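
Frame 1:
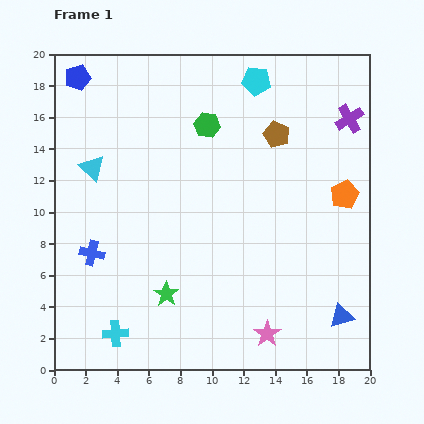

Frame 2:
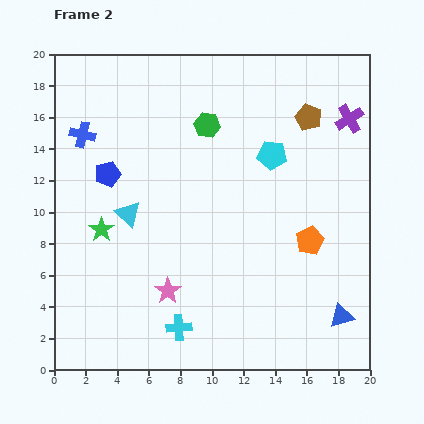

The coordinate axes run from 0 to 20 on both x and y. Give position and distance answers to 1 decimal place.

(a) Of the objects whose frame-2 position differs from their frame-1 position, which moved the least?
the brown pentagon

(moved 2.3)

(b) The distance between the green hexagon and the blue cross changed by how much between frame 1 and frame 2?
-3.0

Distance in frame 1: 10.9. Distance in frame 2: 7.9.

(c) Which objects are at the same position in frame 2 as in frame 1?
the blue triangle, the green hexagon, the purple cross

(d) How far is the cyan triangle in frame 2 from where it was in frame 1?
3.7

The cyan triangle moved from (2.4, 12.8) to (4.7, 9.9), a distance of √(2.3² + 2.9²) ≈ 3.7.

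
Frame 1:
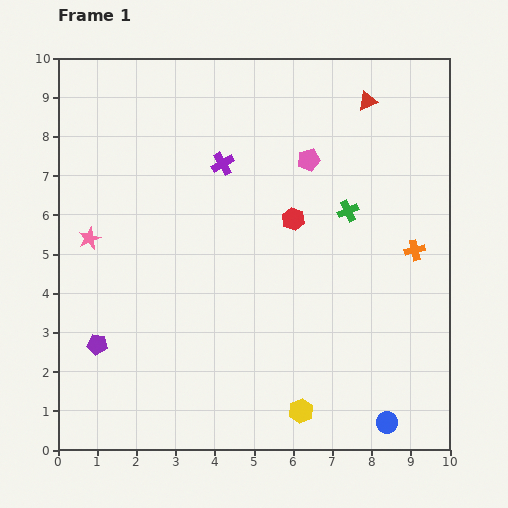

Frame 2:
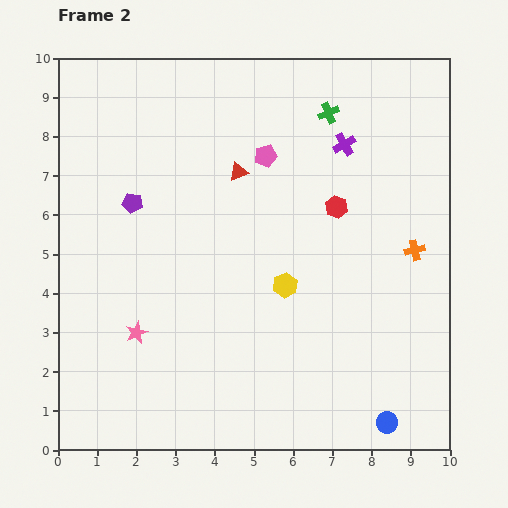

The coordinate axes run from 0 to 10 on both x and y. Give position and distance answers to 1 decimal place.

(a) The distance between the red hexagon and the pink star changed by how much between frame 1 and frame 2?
+0.8

Distance in frame 1: 5.2. Distance in frame 2: 6.0.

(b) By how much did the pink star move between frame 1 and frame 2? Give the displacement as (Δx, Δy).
(1.2, -2.4)

The pink star was at (0.8, 5.4) in frame 1 and (2.0, 3.0) in frame 2.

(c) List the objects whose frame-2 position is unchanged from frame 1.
the orange cross, the blue circle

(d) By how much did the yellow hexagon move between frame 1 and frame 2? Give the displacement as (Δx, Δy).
(-0.4, 3.2)

The yellow hexagon was at (6.2, 1.0) in frame 1 and (5.8, 4.2) in frame 2.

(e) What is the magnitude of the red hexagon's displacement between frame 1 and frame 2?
1.1

The red hexagon moved from (6.0, 5.9) to (7.1, 6.2), a distance of √(1.1² + 0.3²) ≈ 1.1.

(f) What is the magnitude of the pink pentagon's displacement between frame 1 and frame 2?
1.1

The pink pentagon moved from (6.4, 7.4) to (5.3, 7.5), a distance of √(1.1² + 0.1²) ≈ 1.1.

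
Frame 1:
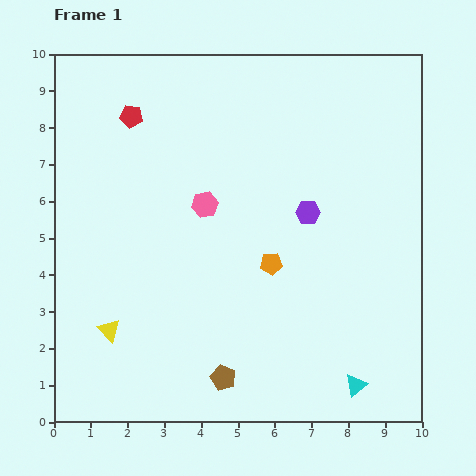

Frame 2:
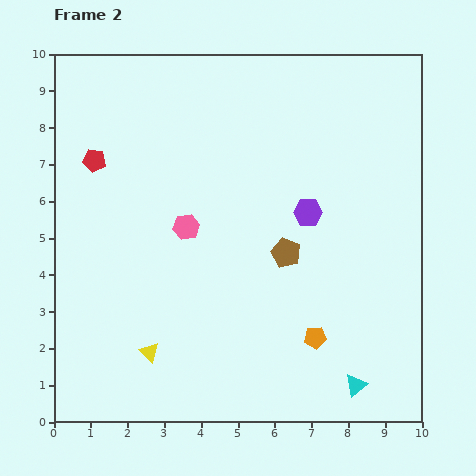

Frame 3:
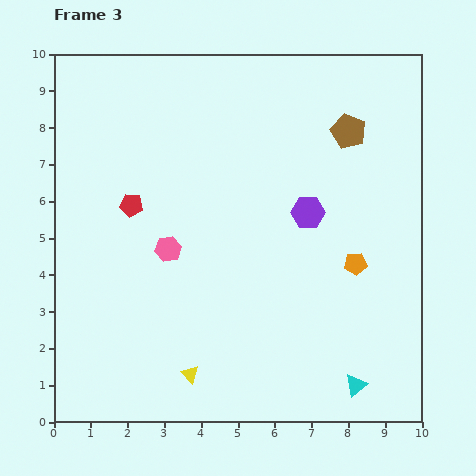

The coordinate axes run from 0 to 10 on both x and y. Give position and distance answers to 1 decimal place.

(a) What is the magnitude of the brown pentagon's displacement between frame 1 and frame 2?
3.8

The brown pentagon moved from (4.6, 1.2) to (6.3, 4.6), a distance of √(1.7² + 3.4²) ≈ 3.8.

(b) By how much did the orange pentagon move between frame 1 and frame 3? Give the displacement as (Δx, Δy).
(2.3, 0.0)

The orange pentagon was at (5.9, 4.3) in frame 1 and (8.2, 4.3) in frame 3.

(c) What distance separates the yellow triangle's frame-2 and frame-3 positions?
1.3

The yellow triangle moved from (2.6, 1.9) to (3.7, 1.3), a distance of √(1.1² + 0.6²) ≈ 1.3.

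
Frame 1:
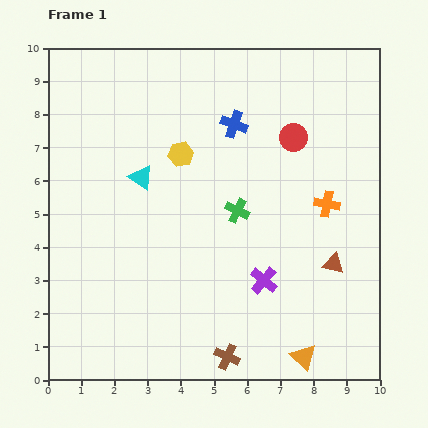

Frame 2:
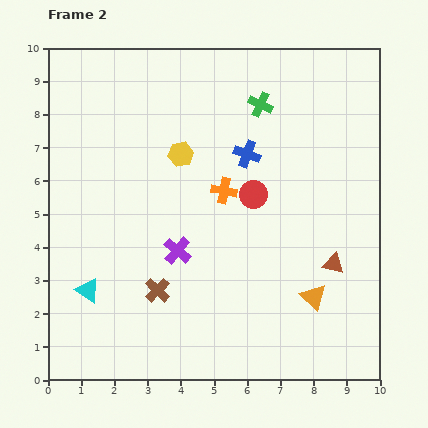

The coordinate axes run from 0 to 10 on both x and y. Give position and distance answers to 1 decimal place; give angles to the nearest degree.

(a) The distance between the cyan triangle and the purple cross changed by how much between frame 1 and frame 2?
-1.8

Distance in frame 1: 4.8. Distance in frame 2: 3.0.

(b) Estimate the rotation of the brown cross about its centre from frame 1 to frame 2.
20° clockwise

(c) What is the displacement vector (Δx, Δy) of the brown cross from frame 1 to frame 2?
(-2.1, 2.0)

The brown cross was at (5.4, 0.7) in frame 1 and (3.3, 2.7) in frame 2.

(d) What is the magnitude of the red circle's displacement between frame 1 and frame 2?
2.1

The red circle moved from (7.4, 7.3) to (6.2, 5.6), a distance of √(1.2² + 1.7²) ≈ 2.1.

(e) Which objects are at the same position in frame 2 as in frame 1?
the brown triangle, the yellow hexagon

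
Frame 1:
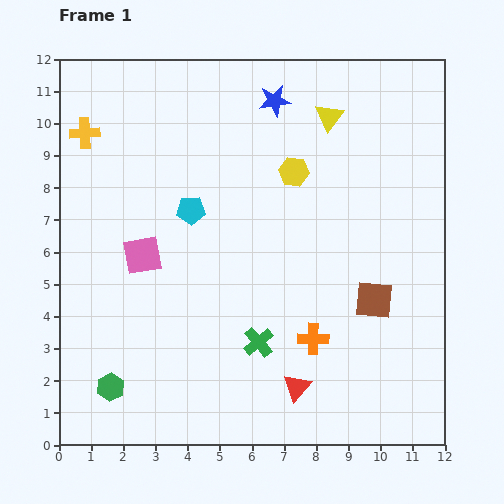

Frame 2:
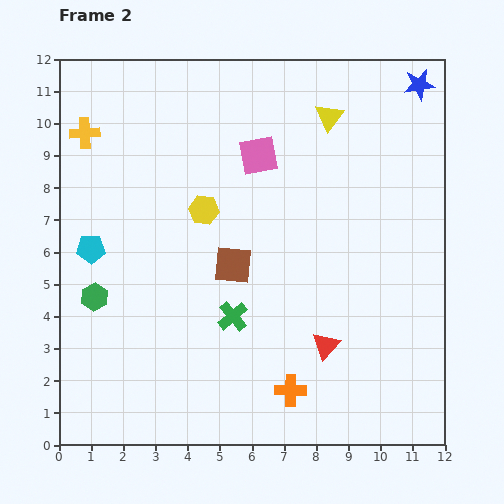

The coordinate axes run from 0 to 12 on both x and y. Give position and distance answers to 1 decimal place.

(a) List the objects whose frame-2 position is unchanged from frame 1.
the yellow triangle, the yellow cross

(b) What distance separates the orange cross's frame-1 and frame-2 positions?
1.7

The orange cross moved from (7.9, 3.3) to (7.2, 1.7), a distance of √(0.7² + 1.6²) ≈ 1.7.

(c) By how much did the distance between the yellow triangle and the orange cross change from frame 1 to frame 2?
+1.7

Distance in frame 1: 6.9. Distance in frame 2: 8.6.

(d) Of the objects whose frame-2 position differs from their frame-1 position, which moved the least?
the green cross

(moved 1.1)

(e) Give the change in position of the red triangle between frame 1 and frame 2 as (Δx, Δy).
(0.9, 1.3)

The red triangle was at (7.4, 1.8) in frame 1 and (8.3, 3.1) in frame 2.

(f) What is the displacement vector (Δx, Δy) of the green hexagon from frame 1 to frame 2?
(-0.5, 2.8)

The green hexagon was at (1.6, 1.8) in frame 1 and (1.1, 4.6) in frame 2.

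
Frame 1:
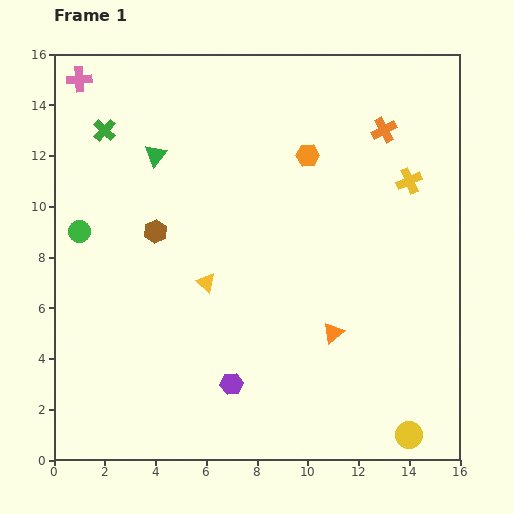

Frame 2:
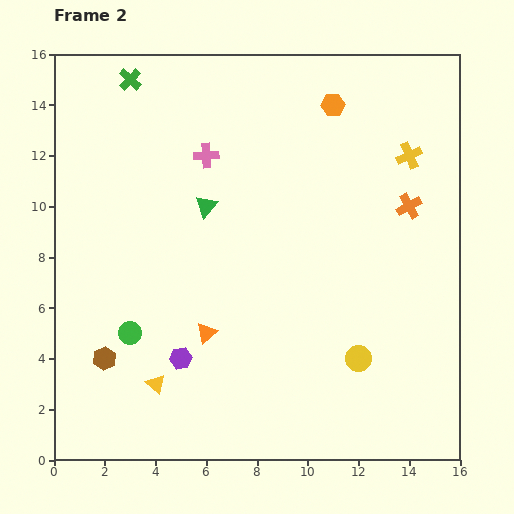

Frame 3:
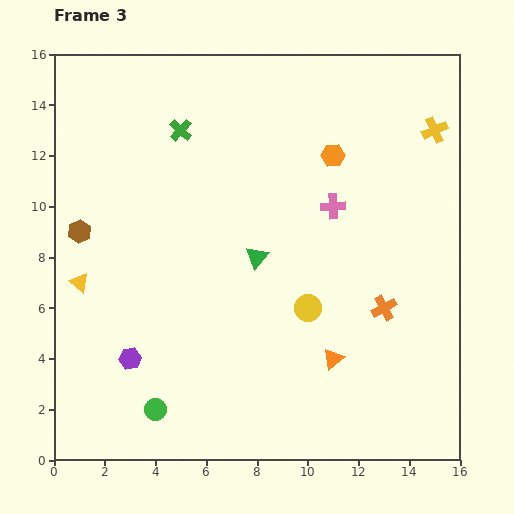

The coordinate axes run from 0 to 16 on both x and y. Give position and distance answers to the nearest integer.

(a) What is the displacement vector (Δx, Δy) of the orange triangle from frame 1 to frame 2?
(-5, 0)

The orange triangle was at (11, 5) in frame 1 and (6, 5) in frame 2.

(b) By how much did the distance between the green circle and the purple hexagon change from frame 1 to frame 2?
-6

Distance in frame 1: 8. Distance in frame 2: 2.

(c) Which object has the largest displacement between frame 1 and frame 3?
the pink cross

(moved 11; next 8)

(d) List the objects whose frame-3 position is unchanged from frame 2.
none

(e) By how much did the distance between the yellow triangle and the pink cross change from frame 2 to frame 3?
+1

Distance in frame 2: 9. Distance in frame 3: 10.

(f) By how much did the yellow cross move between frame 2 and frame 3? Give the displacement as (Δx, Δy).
(1, 1)

The yellow cross was at (14, 12) in frame 2 and (15, 13) in frame 3.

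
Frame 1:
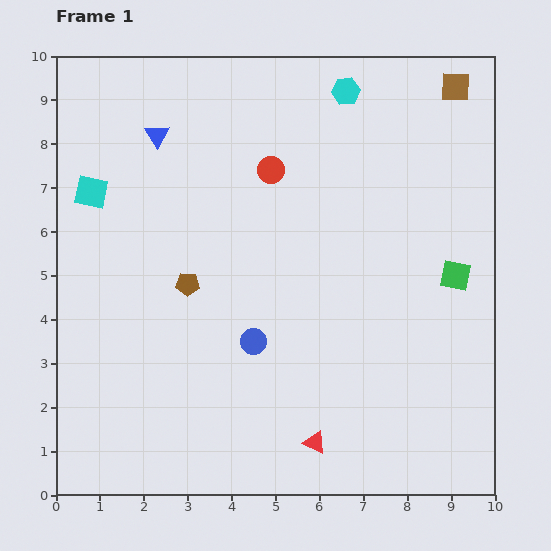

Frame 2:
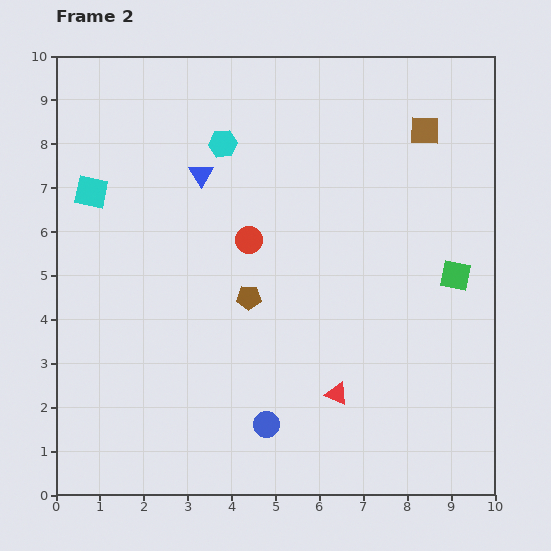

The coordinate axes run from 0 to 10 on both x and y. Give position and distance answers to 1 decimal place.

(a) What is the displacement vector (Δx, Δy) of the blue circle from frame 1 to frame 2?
(0.3, -1.9)

The blue circle was at (4.5, 3.5) in frame 1 and (4.8, 1.6) in frame 2.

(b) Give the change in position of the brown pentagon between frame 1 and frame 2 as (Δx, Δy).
(1.4, -0.3)

The brown pentagon was at (3.0, 4.8) in frame 1 and (4.4, 4.5) in frame 2.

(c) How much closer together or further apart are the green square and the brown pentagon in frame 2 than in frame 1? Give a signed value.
-1.4

Distance in frame 1: 6.1. Distance in frame 2: 4.7.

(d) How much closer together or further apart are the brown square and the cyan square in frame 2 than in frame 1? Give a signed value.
-0.9

Distance in frame 1: 8.6. Distance in frame 2: 7.7.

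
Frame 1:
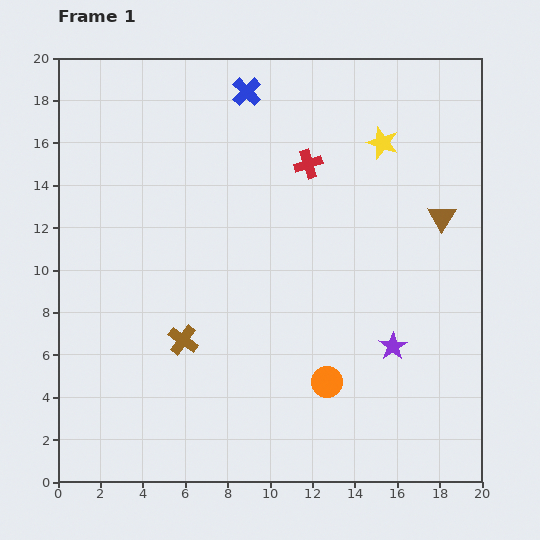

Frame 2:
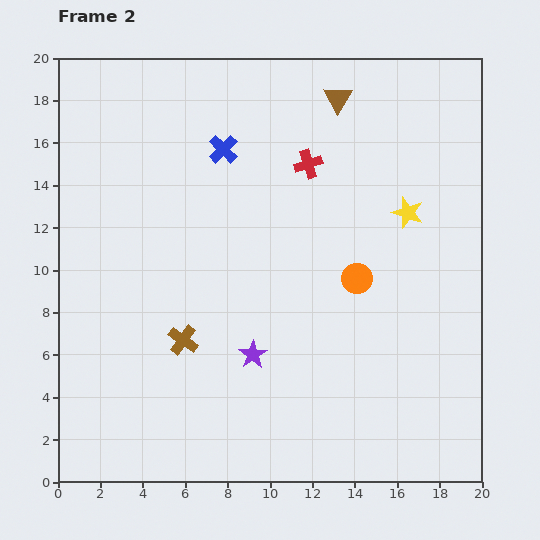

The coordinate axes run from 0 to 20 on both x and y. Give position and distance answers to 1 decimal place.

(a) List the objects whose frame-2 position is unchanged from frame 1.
the brown cross, the red cross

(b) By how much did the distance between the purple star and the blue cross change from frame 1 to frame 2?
-4.0

Distance in frame 1: 13.8. Distance in frame 2: 9.8.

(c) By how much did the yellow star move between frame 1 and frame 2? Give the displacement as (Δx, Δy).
(1.2, -3.3)

The yellow star was at (15.3, 16.0) in frame 1 and (16.5, 12.7) in frame 2.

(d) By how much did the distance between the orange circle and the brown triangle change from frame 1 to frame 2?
-1.0

Distance in frame 1: 9.5. Distance in frame 2: 8.5.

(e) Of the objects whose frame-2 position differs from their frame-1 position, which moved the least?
the blue cross

(moved 2.9)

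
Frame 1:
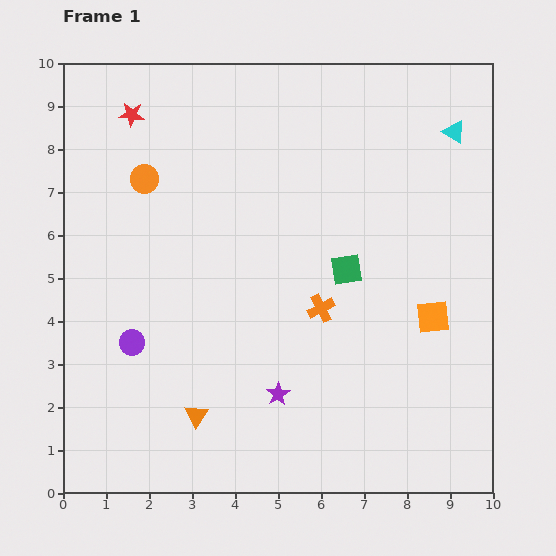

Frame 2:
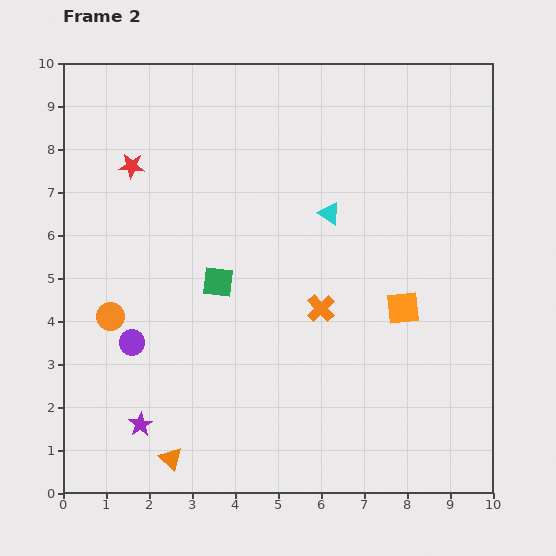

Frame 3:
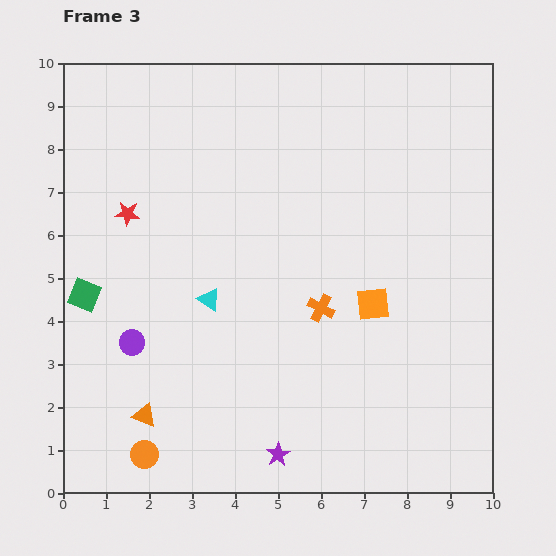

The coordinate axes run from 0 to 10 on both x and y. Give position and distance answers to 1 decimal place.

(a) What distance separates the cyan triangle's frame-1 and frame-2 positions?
3.5

The cyan triangle moved from (9.1, 8.4) to (6.2, 6.5), a distance of √(2.9² + 1.9²) ≈ 3.5.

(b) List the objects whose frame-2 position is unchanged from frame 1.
the orange cross, the purple circle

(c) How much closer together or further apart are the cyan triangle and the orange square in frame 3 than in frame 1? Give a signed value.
-0.5

Distance in frame 1: 4.3. Distance in frame 3: 3.8.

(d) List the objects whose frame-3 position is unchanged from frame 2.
the orange cross, the purple circle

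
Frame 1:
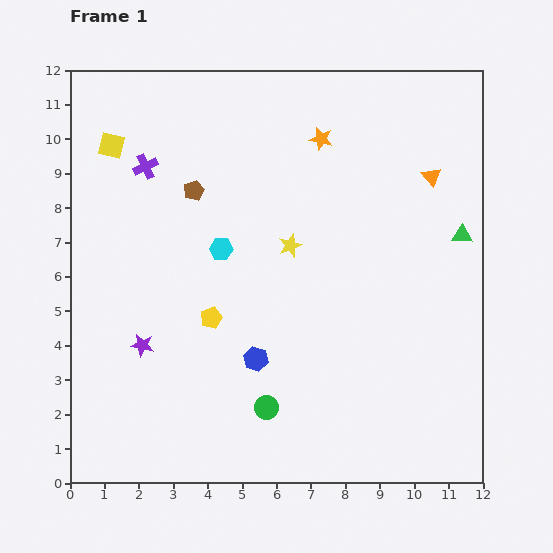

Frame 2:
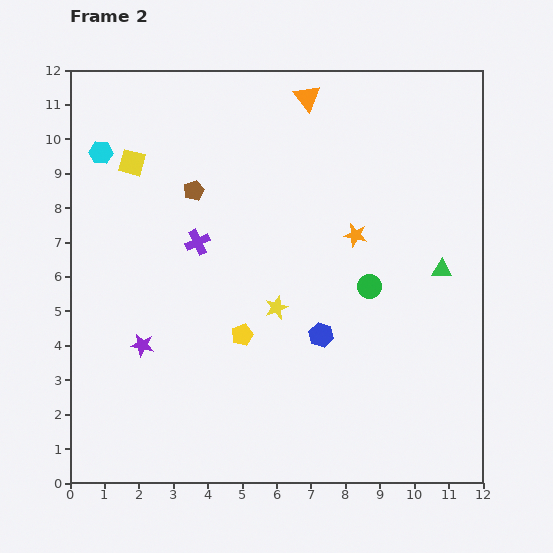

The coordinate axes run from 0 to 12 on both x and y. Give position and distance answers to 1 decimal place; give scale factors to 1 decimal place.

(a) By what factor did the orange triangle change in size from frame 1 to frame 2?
1.4×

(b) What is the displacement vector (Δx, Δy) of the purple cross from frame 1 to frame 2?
(1.5, -2.2)

The purple cross was at (2.2, 9.2) in frame 1 and (3.7, 7.0) in frame 2.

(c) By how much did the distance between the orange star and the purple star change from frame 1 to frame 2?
-0.9

Distance in frame 1: 7.9. Distance in frame 2: 7.0.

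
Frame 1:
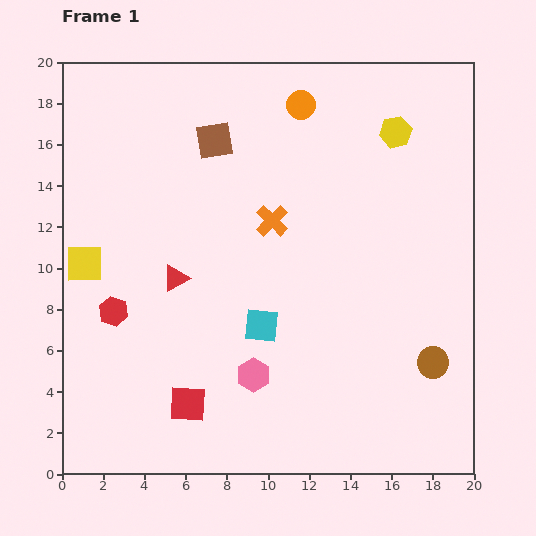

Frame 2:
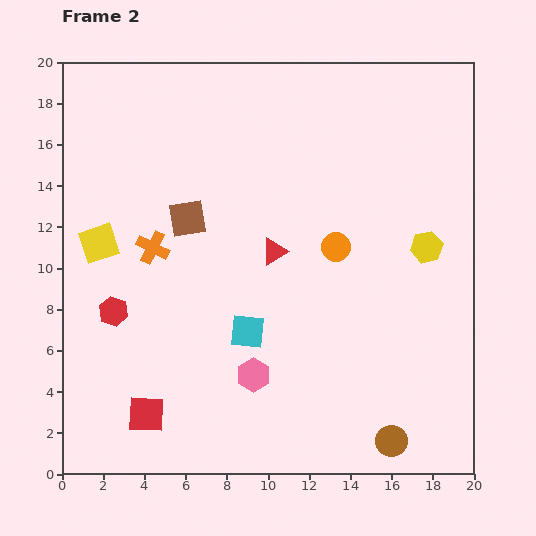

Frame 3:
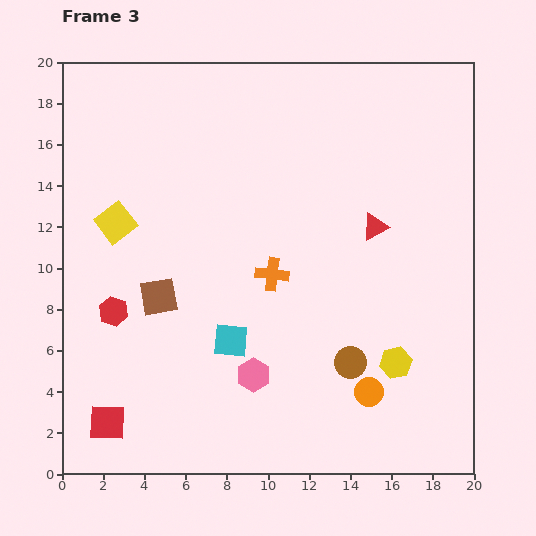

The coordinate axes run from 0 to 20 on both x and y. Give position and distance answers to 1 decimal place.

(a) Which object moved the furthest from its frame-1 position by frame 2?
the orange circle

(moved 7.1; next 5.9)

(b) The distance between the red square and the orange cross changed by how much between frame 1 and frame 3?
+1.0

Distance in frame 1: 9.8. Distance in frame 3: 10.8.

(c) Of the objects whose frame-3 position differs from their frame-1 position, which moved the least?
the cyan square

(moved 1.7)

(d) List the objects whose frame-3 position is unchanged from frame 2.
the pink hexagon, the red hexagon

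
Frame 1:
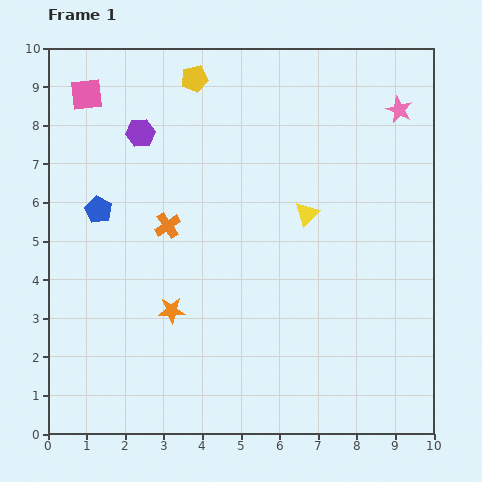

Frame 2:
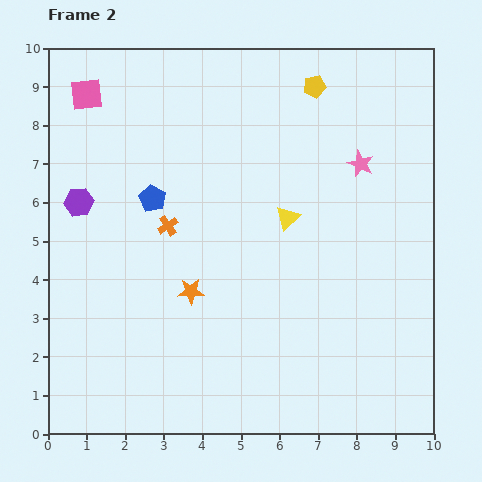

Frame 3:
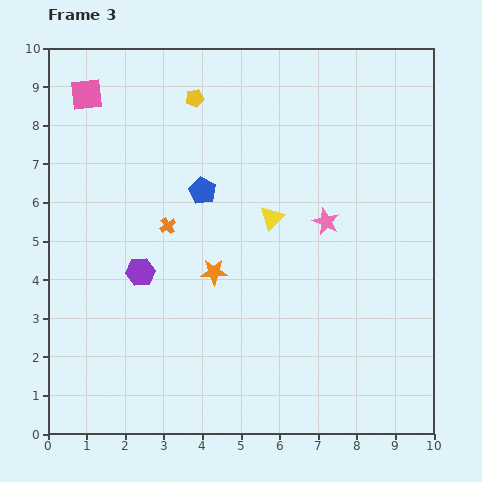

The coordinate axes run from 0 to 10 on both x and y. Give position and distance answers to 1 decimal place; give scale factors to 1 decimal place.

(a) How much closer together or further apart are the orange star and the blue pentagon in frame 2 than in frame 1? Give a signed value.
-0.6

Distance in frame 1: 3.2. Distance in frame 2: 2.6.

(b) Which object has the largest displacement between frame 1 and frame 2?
the yellow pentagon

(moved 3.1; next 2.4)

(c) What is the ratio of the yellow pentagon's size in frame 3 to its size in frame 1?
0.7×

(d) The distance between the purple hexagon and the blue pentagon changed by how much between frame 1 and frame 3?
+0.3

Distance in frame 1: 2.3. Distance in frame 3: 2.6.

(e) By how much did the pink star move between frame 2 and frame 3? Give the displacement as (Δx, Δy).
(-0.9, -1.5)

The pink star was at (8.1, 7.0) in frame 2 and (7.2, 5.5) in frame 3.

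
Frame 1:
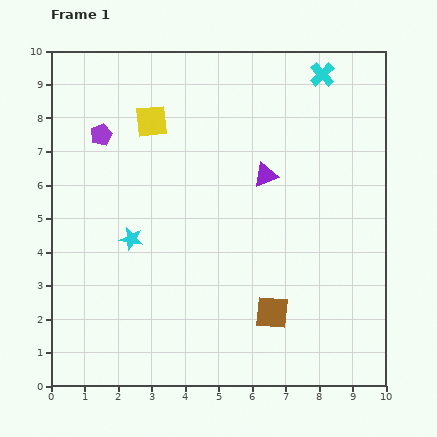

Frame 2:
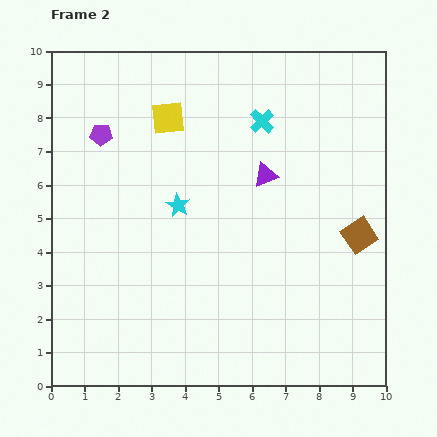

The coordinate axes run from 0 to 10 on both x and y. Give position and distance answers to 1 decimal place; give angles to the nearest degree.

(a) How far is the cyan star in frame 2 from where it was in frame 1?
1.7

The cyan star moved from (2.4, 4.4) to (3.8, 5.4), a distance of √(1.4² + 1.0²) ≈ 1.7.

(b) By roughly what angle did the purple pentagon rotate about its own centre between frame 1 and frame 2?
27° clockwise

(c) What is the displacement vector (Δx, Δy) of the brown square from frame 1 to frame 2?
(2.6, 2.3)

The brown square was at (6.6, 2.2) in frame 1 and (9.2, 4.5) in frame 2.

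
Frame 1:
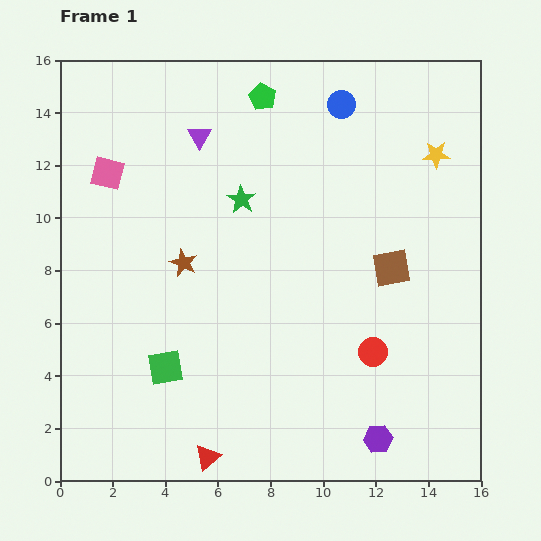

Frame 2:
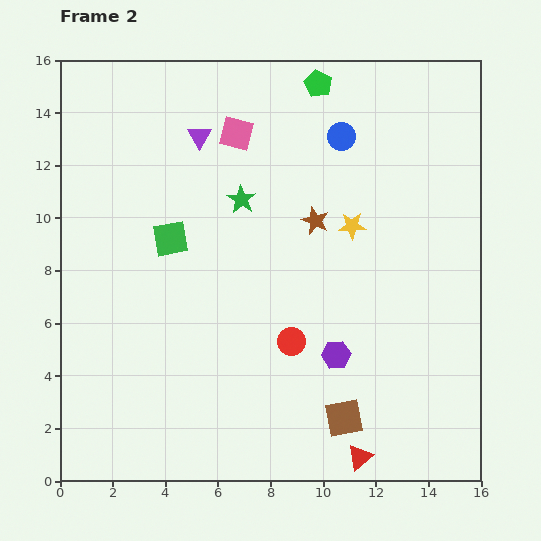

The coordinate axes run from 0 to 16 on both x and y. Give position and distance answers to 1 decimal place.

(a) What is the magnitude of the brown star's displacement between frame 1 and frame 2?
5.2

The brown star moved from (4.7, 8.3) to (9.7, 9.9), a distance of √(5.0² + 1.6²) ≈ 5.2.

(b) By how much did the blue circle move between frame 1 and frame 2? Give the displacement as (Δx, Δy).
(0.0, -1.2)

The blue circle was at (10.7, 14.3) in frame 1 and (10.7, 13.1) in frame 2.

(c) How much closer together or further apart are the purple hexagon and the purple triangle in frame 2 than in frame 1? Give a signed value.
-3.6

Distance in frame 1: 13.4. Distance in frame 2: 9.8.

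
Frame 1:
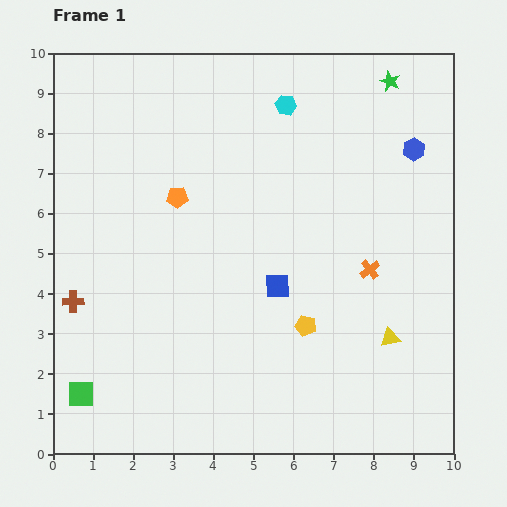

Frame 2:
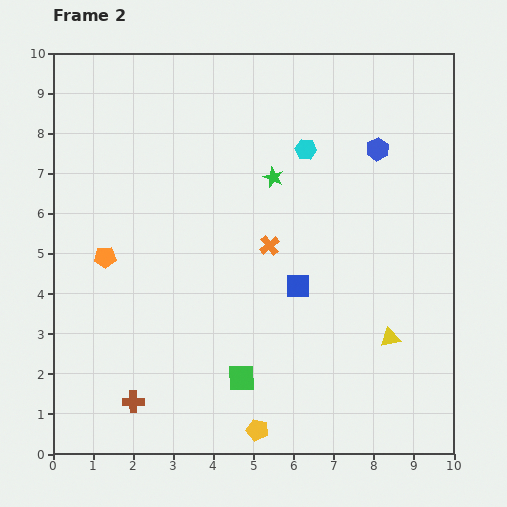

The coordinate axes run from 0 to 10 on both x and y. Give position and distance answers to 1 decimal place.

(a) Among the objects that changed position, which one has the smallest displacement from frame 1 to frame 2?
the blue square

(moved 0.5)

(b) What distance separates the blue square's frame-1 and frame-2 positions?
0.5

The blue square moved from (5.6, 4.2) to (6.1, 4.2), a distance of √(0.5² + 0.0²) ≈ 0.5.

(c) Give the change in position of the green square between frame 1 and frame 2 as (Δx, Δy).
(4.0, 0.4)

The green square was at (0.7, 1.5) in frame 1 and (4.7, 1.9) in frame 2.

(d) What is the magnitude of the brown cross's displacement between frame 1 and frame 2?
2.9

The brown cross moved from (0.5, 3.8) to (2.0, 1.3), a distance of √(1.5² + 2.5²) ≈ 2.9.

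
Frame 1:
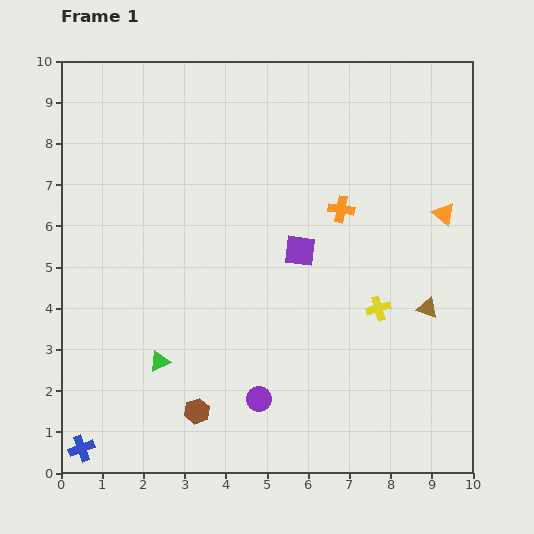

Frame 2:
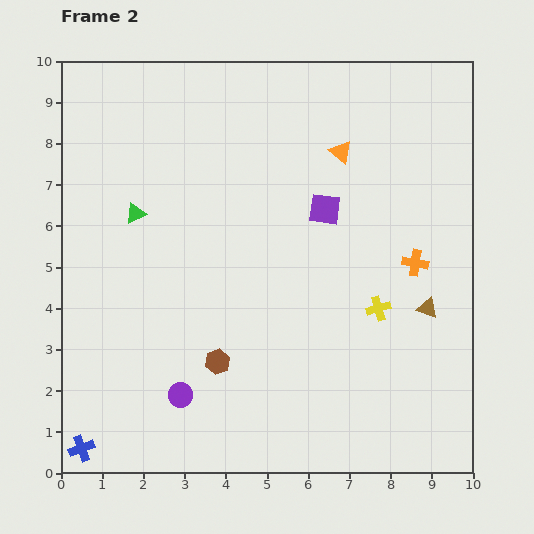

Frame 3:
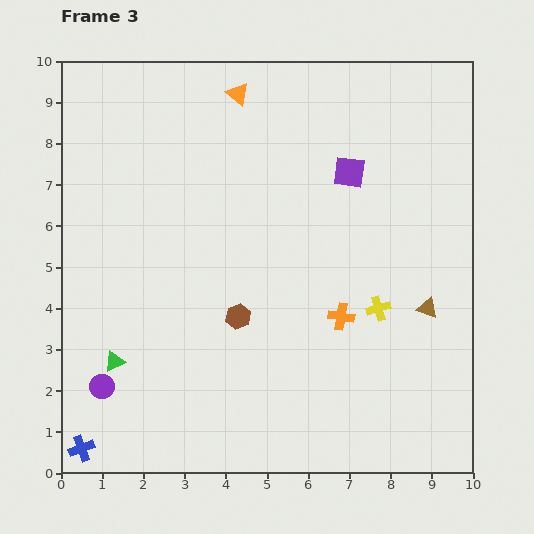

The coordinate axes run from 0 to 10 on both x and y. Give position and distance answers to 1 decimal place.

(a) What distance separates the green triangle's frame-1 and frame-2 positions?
3.6

The green triangle moved from (2.4, 2.7) to (1.8, 6.3), a distance of √(0.6² + 3.6²) ≈ 3.6.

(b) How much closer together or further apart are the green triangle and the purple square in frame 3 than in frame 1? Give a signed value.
+3.0

Distance in frame 1: 4.3. Distance in frame 3: 7.3.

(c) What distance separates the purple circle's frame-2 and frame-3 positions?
1.9

The purple circle moved from (2.9, 1.9) to (1.0, 2.1), a distance of √(1.9² + 0.2²) ≈ 1.9.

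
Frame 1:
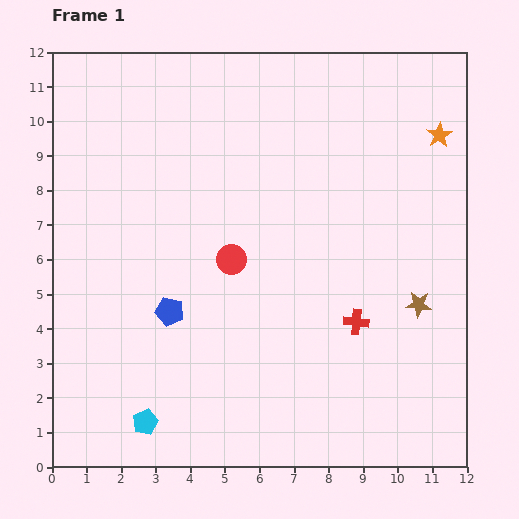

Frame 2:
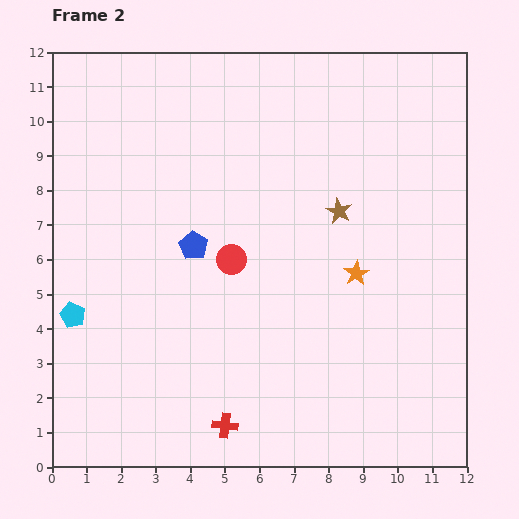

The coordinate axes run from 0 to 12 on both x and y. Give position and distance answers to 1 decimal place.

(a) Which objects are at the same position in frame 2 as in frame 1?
the red circle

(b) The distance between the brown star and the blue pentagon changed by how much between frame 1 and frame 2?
-2.9

Distance in frame 1: 7.2. Distance in frame 2: 4.3.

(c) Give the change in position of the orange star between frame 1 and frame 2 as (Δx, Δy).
(-2.4, -4.0)

The orange star was at (11.2, 9.6) in frame 1 and (8.8, 5.6) in frame 2.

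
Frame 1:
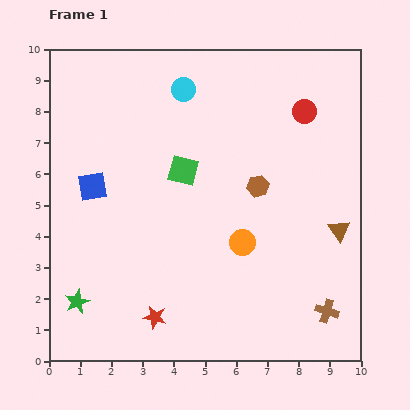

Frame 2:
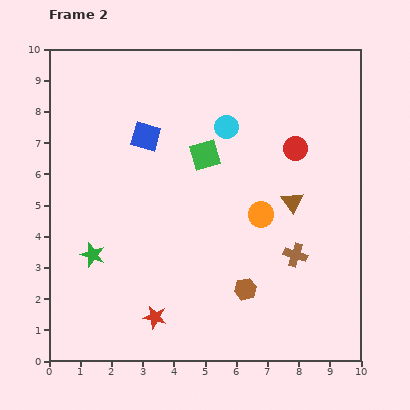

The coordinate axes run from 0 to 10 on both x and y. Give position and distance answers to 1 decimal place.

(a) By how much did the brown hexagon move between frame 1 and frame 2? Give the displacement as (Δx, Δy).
(-0.4, -3.3)

The brown hexagon was at (6.7, 5.6) in frame 1 and (6.3, 2.3) in frame 2.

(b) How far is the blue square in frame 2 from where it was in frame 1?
2.3

The blue square moved from (1.4, 5.6) to (3.1, 7.2), a distance of √(1.7² + 1.6²) ≈ 2.3.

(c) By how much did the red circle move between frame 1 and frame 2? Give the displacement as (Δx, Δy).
(-0.3, -1.2)

The red circle was at (8.2, 8.0) in frame 1 and (7.9, 6.8) in frame 2.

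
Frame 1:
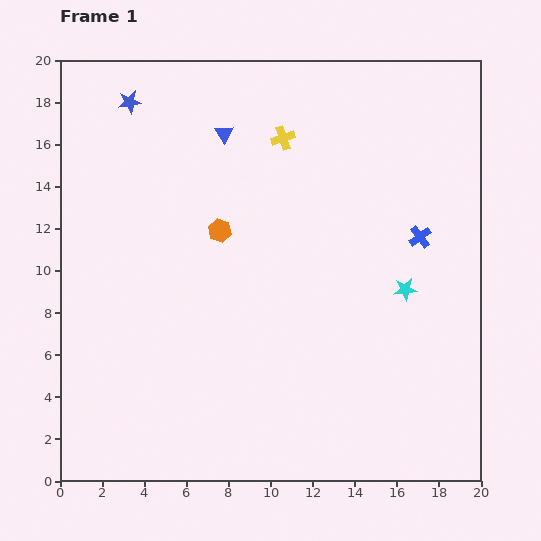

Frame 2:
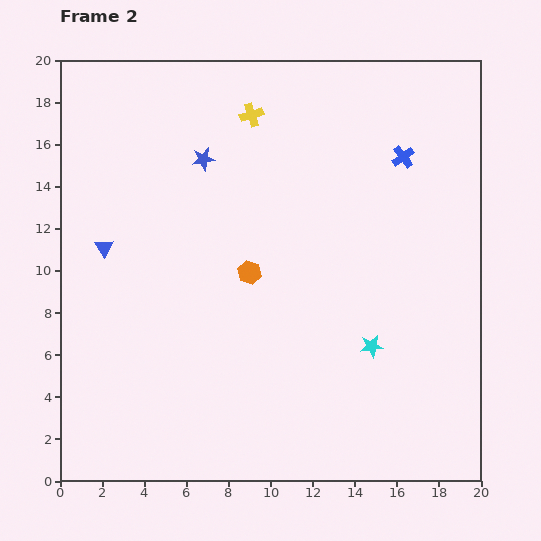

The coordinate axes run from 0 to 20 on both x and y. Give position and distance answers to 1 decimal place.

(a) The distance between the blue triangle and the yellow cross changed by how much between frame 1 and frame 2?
+6.6

Distance in frame 1: 2.8. Distance in frame 2: 9.4.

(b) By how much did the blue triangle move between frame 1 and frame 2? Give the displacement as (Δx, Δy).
(-5.7, -5.4)

The blue triangle was at (7.8, 16.5) in frame 1 and (2.1, 11.1) in frame 2.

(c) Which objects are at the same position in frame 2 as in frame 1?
none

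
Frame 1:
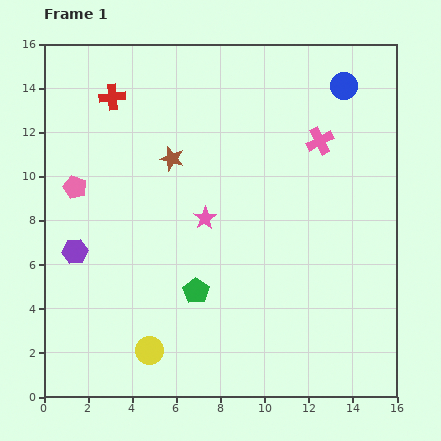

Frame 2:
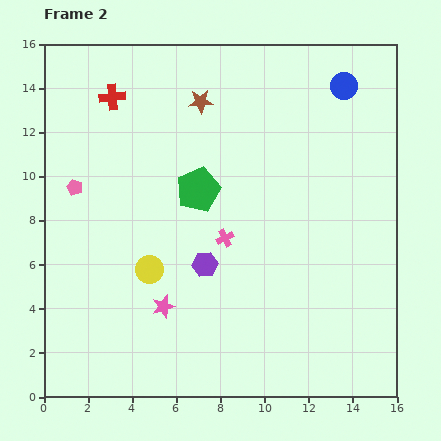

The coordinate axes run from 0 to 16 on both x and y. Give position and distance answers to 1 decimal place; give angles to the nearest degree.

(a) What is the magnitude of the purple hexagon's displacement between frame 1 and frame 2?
5.9

The purple hexagon moved from (1.4, 6.6) to (7.3, 6.0), a distance of √(5.9² + 0.6²) ≈ 5.9.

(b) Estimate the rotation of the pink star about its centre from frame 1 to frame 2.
16° clockwise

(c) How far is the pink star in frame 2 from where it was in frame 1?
4.4

The pink star moved from (7.3, 8.1) to (5.4, 4.1), a distance of √(1.9² + 4.0²) ≈ 4.4.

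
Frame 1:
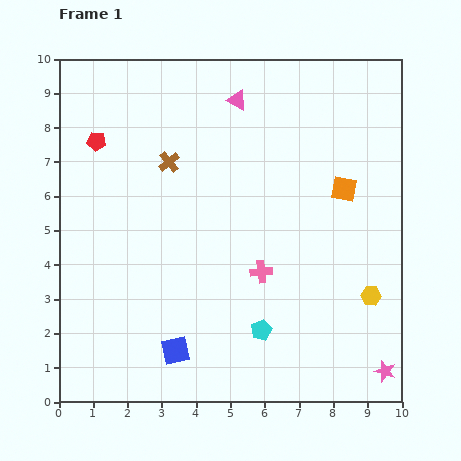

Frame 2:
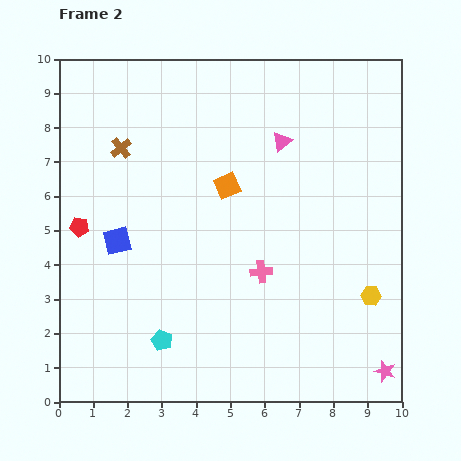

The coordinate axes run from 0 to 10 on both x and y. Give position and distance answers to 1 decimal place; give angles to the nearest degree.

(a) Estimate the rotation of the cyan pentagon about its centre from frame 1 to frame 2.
24° counter-clockwise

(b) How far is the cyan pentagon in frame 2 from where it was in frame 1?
2.9

The cyan pentagon moved from (5.9, 2.1) to (3.0, 1.8), a distance of √(2.9² + 0.3²) ≈ 2.9.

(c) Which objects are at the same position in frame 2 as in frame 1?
the pink cross, the yellow hexagon, the pink star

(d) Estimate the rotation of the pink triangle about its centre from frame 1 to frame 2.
53° clockwise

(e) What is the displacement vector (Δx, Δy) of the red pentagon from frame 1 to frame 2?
(-0.5, -2.5)

The red pentagon was at (1.1, 7.6) in frame 1 and (0.6, 5.1) in frame 2.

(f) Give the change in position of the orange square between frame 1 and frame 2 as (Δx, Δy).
(-3.4, 0.1)

The orange square was at (8.3, 6.2) in frame 1 and (4.9, 6.3) in frame 2.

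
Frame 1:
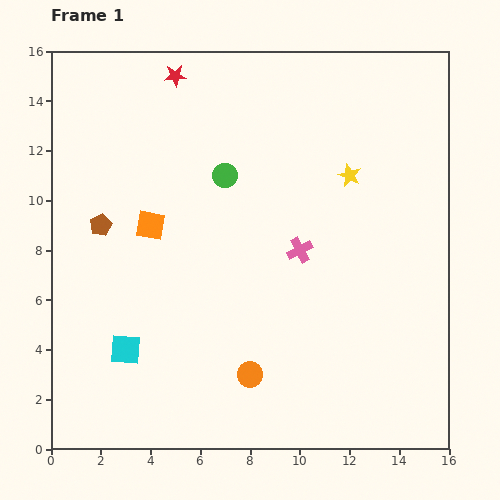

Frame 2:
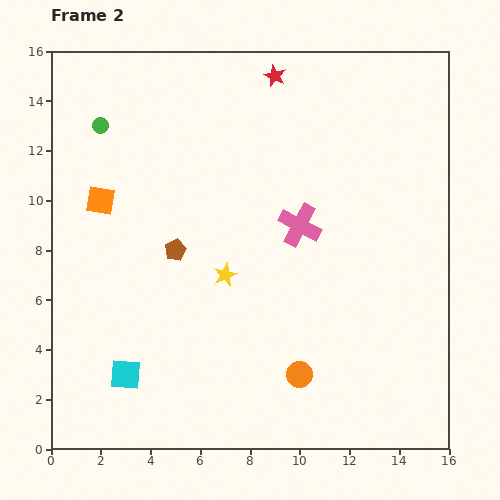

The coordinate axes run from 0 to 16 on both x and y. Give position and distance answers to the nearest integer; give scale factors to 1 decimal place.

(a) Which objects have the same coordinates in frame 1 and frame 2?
none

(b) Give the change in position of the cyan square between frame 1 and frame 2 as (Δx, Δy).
(0, -1)

The cyan square was at (3, 4) in frame 1 and (3, 3) in frame 2.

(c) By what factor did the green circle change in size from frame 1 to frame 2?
0.6×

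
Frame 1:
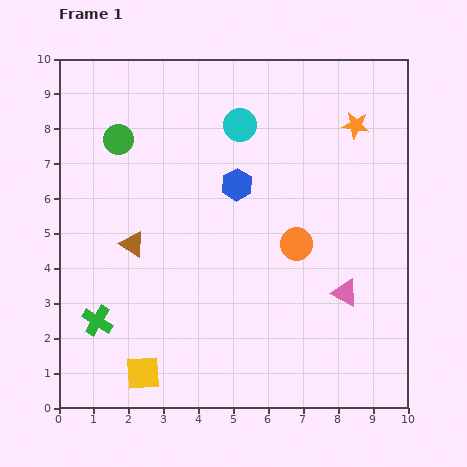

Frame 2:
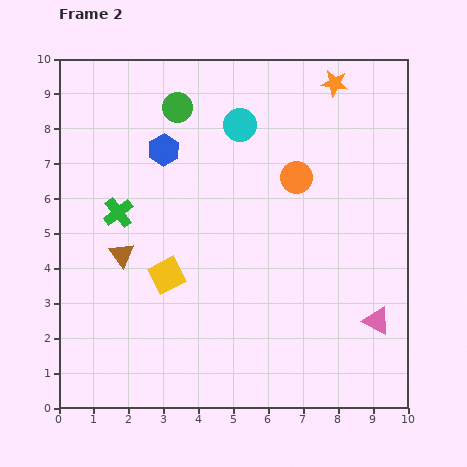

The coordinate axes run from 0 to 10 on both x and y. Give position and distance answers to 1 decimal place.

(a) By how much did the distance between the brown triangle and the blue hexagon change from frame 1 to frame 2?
-0.2

Distance in frame 1: 3.4. Distance in frame 2: 3.2.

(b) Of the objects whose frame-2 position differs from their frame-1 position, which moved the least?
the brown triangle

(moved 0.4)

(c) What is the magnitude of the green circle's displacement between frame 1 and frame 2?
1.9

The green circle moved from (1.7, 7.7) to (3.4, 8.6), a distance of √(1.7² + 0.9²) ≈ 1.9.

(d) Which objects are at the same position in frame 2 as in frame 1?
the cyan circle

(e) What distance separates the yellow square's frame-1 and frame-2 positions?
2.9

The yellow square moved from (2.4, 1.0) to (3.1, 3.8), a distance of √(0.7² + 2.8²) ≈ 2.9.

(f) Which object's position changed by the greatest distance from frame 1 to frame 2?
the green cross

(moved 3.2; next 2.9)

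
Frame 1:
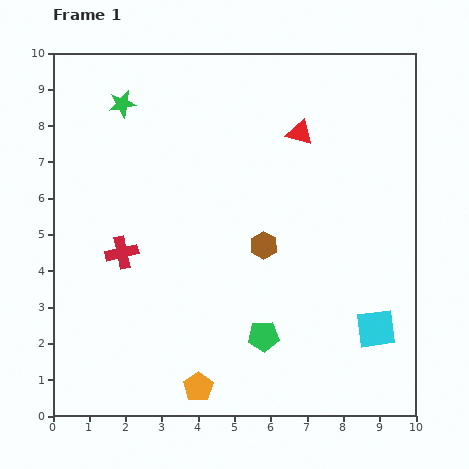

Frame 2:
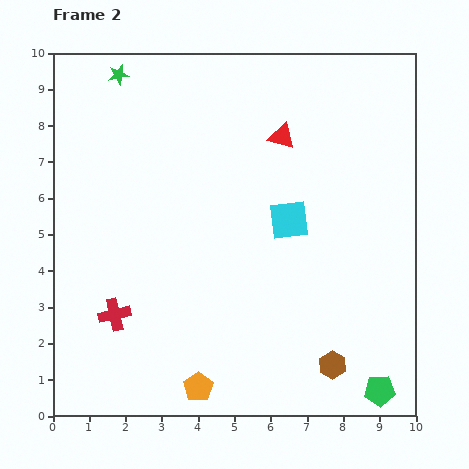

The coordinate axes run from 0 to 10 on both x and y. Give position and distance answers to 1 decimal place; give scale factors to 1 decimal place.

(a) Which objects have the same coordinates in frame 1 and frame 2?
the orange pentagon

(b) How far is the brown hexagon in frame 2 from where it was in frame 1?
3.8

The brown hexagon moved from (5.8, 4.7) to (7.7, 1.4), a distance of √(1.9² + 3.3²) ≈ 3.8.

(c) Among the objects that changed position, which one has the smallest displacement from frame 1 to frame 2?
the red triangle

(moved 0.5)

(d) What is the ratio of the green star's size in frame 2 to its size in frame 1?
0.7×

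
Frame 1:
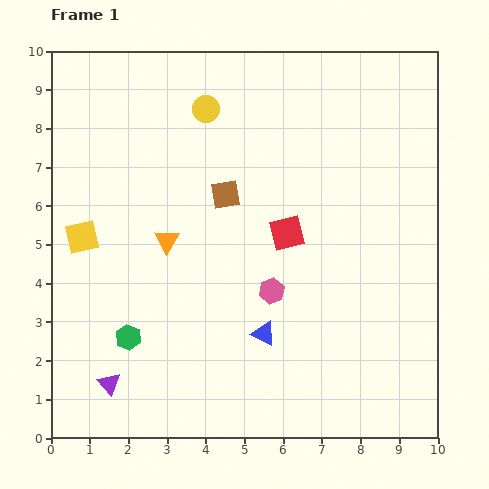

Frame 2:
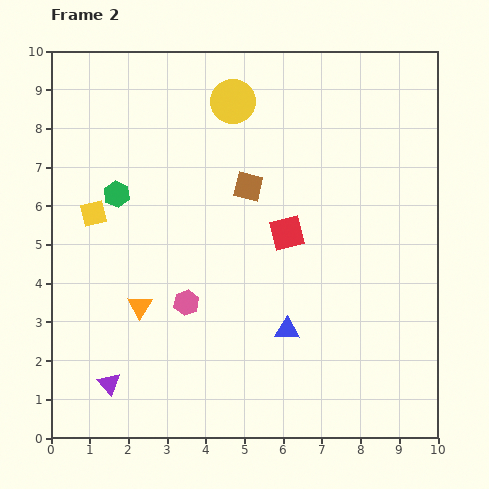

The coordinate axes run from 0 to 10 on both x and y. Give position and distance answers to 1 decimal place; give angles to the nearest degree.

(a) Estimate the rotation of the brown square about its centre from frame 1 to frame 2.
23° clockwise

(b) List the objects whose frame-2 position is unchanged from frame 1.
the purple triangle, the red square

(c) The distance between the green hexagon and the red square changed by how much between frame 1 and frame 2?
-0.4

Distance in frame 1: 4.9. Distance in frame 2: 4.5.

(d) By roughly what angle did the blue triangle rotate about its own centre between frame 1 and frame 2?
24° counter-clockwise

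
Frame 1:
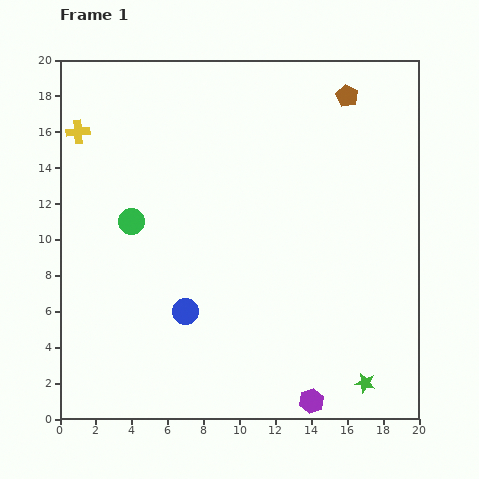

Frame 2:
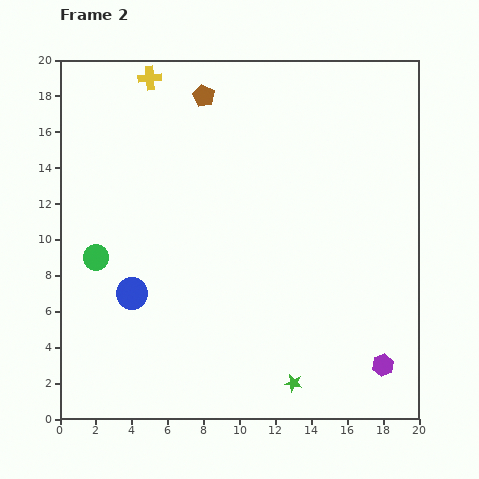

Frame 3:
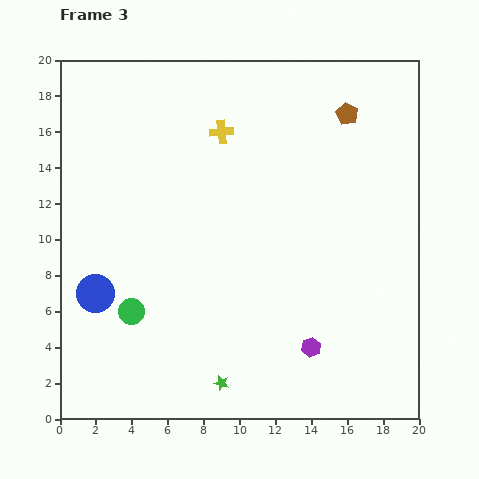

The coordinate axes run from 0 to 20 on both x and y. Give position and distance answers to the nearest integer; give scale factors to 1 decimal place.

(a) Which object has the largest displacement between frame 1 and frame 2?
the brown pentagon

(moved 8; next 5)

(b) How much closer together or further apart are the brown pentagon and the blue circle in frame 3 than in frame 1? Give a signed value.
+2

Distance in frame 1: 15. Distance in frame 3: 17.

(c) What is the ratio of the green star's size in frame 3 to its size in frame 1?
0.7×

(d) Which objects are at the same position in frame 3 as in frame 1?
none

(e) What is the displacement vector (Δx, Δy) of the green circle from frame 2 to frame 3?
(2, -3)

The green circle was at (2, 9) in frame 2 and (4, 6) in frame 3.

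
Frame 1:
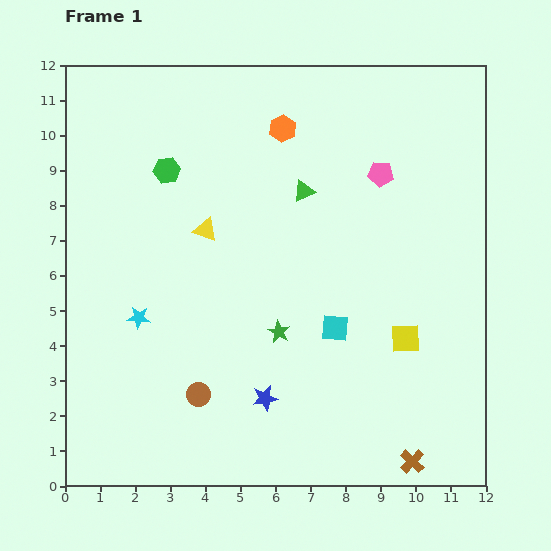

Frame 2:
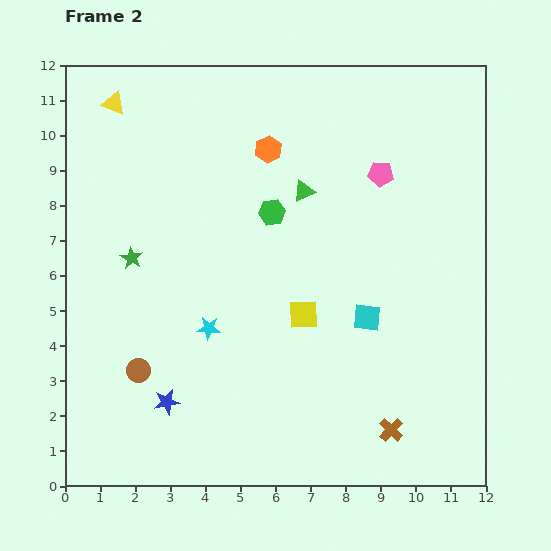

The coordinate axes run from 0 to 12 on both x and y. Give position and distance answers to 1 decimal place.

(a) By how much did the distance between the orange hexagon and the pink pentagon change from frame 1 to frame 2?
+0.2

Distance in frame 1: 3.1. Distance in frame 2: 3.3.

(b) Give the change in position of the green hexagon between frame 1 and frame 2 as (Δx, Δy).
(3.0, -1.2)

The green hexagon was at (2.9, 9.0) in frame 1 and (5.9, 7.8) in frame 2.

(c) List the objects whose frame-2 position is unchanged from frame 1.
the pink pentagon, the green triangle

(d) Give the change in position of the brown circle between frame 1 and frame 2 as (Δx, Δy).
(-1.7, 0.7)

The brown circle was at (3.8, 2.6) in frame 1 and (2.1, 3.3) in frame 2.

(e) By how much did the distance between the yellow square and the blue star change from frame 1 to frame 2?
+0.3

Distance in frame 1: 4.3. Distance in frame 2: 4.6.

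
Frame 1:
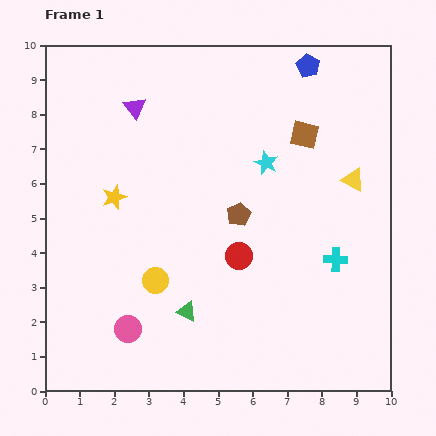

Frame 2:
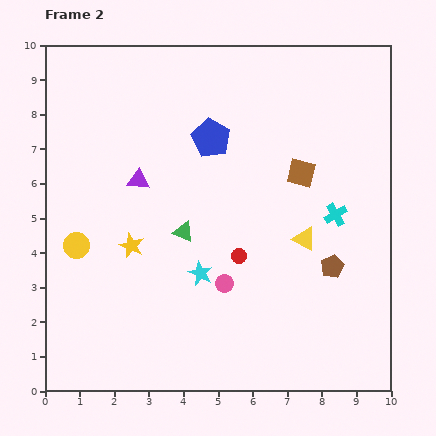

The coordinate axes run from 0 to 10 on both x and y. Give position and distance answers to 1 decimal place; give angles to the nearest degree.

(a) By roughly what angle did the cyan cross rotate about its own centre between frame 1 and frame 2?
31° counter-clockwise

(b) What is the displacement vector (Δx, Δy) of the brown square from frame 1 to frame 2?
(-0.1, -1.1)

The brown square was at (7.5, 7.4) in frame 1 and (7.4, 6.3) in frame 2.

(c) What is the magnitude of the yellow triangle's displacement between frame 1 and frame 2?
2.2

The yellow triangle moved from (8.9, 6.1) to (7.5, 4.4), a distance of √(1.4² + 1.7²) ≈ 2.2.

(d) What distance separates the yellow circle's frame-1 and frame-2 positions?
2.5

The yellow circle moved from (3.2, 3.2) to (0.9, 4.2), a distance of √(2.3² + 1.0²) ≈ 2.5.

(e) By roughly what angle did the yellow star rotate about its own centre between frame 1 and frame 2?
29° counter-clockwise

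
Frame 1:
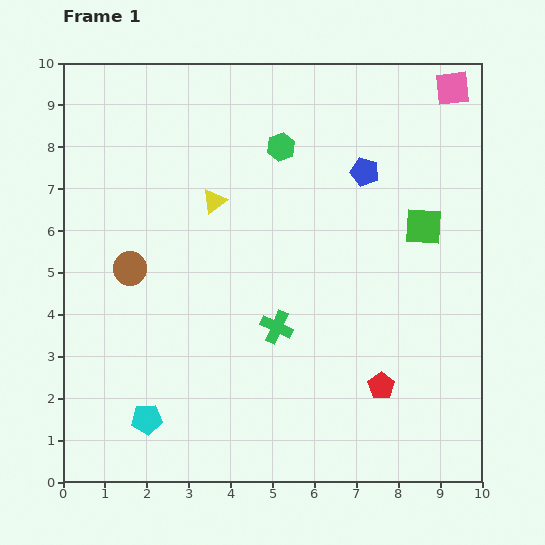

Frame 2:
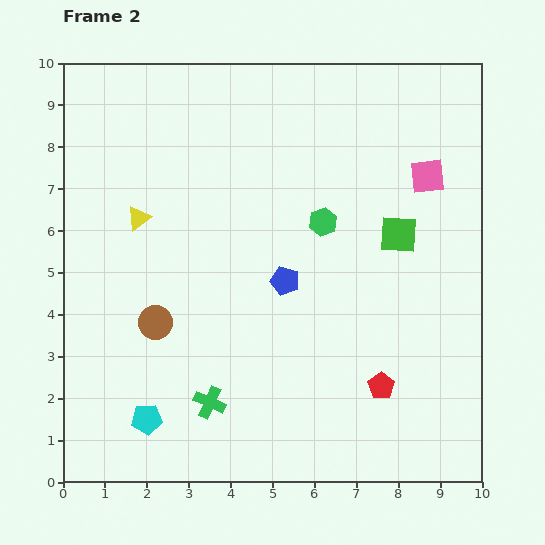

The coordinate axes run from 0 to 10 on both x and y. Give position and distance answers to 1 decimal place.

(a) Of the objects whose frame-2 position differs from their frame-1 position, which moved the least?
the green square

(moved 0.6)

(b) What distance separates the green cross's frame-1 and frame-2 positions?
2.4

The green cross moved from (5.1, 3.7) to (3.5, 1.9), a distance of √(1.6² + 1.8²) ≈ 2.4.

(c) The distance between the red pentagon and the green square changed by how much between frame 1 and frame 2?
-0.3

Distance in frame 1: 3.9. Distance in frame 2: 3.6.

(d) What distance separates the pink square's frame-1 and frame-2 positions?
2.2

The pink square moved from (9.3, 9.4) to (8.7, 7.3), a distance of √(0.6² + 2.1²) ≈ 2.2.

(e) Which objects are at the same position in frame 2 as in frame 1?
the red pentagon, the cyan pentagon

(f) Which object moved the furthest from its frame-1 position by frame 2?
the blue pentagon

(moved 3.2; next 2.4)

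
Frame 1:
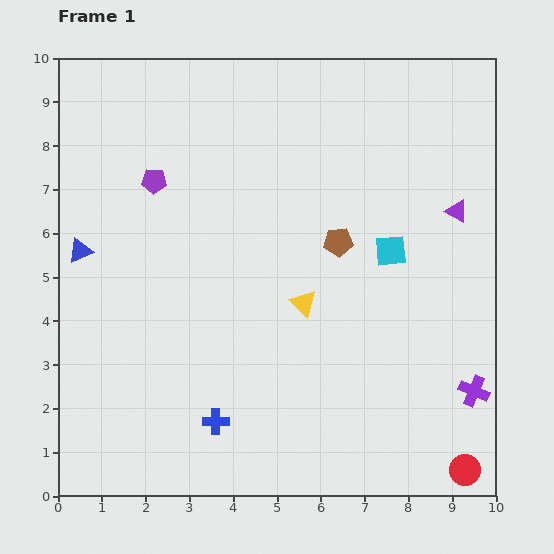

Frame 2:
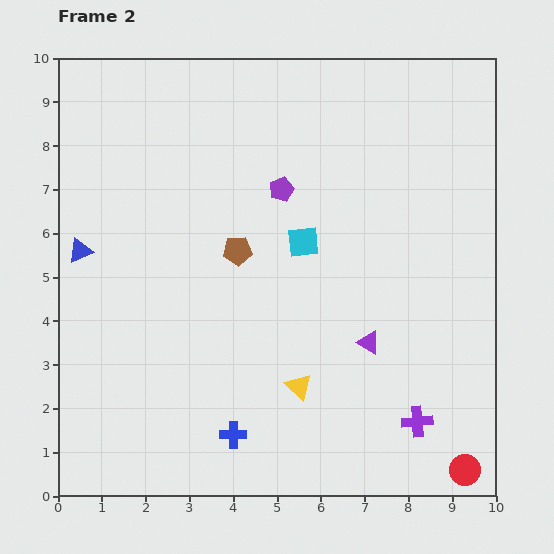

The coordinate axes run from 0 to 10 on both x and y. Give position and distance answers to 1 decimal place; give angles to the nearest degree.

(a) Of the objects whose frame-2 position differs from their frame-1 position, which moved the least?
the blue cross

(moved 0.5)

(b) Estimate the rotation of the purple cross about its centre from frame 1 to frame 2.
28° counter-clockwise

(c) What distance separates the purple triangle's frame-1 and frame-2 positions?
3.6

The purple triangle moved from (9.1, 6.5) to (7.1, 3.5), a distance of √(2.0² + 3.0²) ≈ 3.6.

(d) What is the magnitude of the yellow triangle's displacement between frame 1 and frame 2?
1.9

The yellow triangle moved from (5.6, 4.4) to (5.5, 2.5), a distance of √(0.1² + 1.9²) ≈ 1.9.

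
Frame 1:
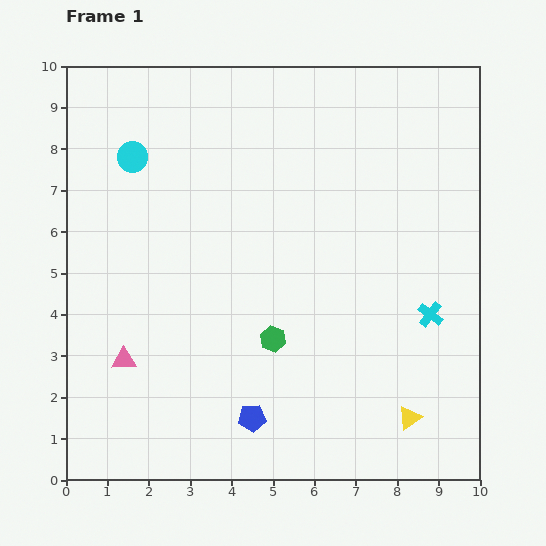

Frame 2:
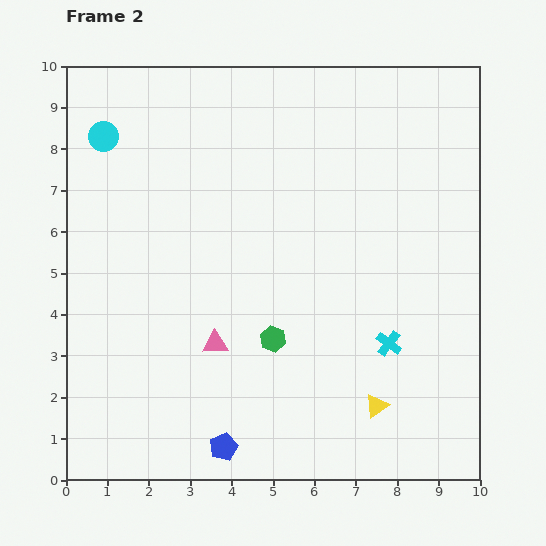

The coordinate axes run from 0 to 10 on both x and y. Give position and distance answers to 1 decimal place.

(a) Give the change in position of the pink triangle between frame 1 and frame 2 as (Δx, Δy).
(2.2, 0.4)

The pink triangle was at (1.4, 2.9) in frame 1 and (3.6, 3.3) in frame 2.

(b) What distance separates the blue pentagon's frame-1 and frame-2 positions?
1.0

The blue pentagon moved from (4.5, 1.5) to (3.8, 0.8), a distance of √(0.7² + 0.7²) ≈ 1.0.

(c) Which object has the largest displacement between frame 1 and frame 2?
the pink triangle

(moved 2.2; next 1.2)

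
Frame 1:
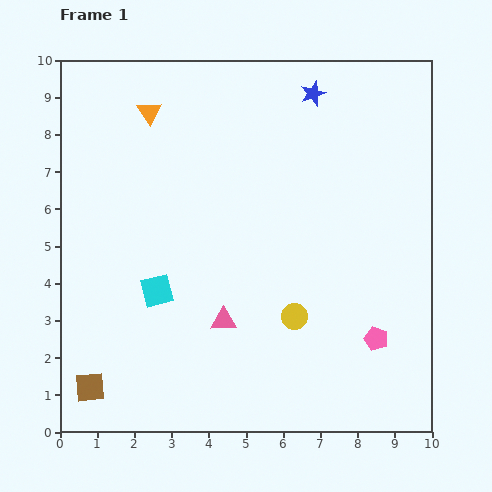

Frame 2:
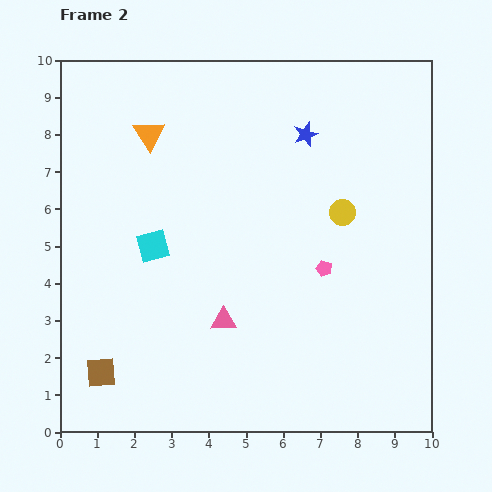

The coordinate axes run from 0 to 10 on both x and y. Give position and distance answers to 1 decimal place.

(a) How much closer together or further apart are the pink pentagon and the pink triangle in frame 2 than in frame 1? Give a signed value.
-1.1

Distance in frame 1: 4.1. Distance in frame 2: 3.0.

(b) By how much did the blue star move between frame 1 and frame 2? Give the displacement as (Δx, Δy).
(-0.2, -1.1)

The blue star was at (6.8, 9.1) in frame 1 and (6.6, 8.0) in frame 2.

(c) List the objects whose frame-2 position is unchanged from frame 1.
the pink triangle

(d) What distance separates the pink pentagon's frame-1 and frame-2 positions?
2.4

The pink pentagon moved from (8.5, 2.5) to (7.1, 4.4), a distance of √(1.4² + 1.9²) ≈ 2.4.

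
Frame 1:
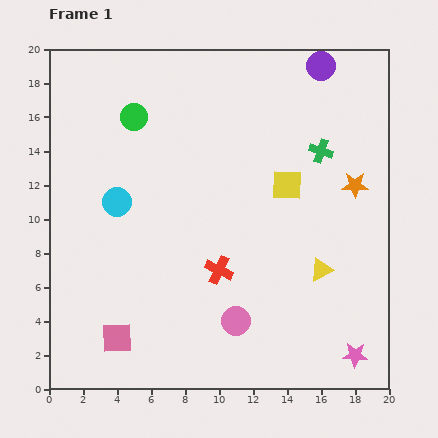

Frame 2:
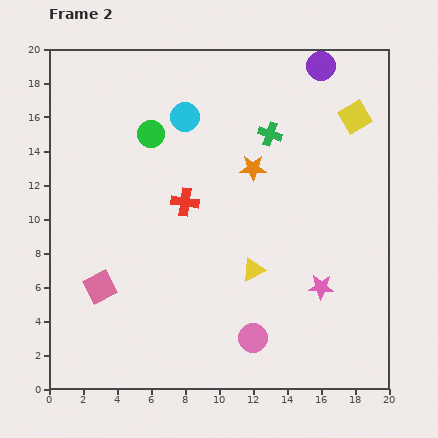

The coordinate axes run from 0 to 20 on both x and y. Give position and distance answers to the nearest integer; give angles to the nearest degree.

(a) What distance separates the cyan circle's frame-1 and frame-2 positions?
6

The cyan circle moved from (4, 11) to (8, 16), a distance of √(4² + 5²) ≈ 6.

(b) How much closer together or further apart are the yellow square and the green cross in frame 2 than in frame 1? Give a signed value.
+2

Distance in frame 1: 3. Distance in frame 2: 5.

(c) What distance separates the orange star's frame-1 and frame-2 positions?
6

The orange star moved from (18, 12) to (12, 13), a distance of √(6² + 1²) ≈ 6.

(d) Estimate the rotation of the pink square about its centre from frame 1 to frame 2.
26° counter-clockwise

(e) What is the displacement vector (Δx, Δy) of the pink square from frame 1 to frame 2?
(-1, 3)

The pink square was at (4, 3) in frame 1 and (3, 6) in frame 2.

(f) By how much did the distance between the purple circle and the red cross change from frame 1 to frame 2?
-2

Distance in frame 1: 13. Distance in frame 2: 11.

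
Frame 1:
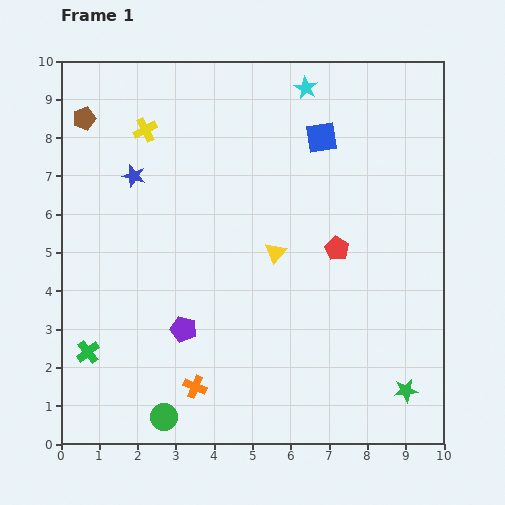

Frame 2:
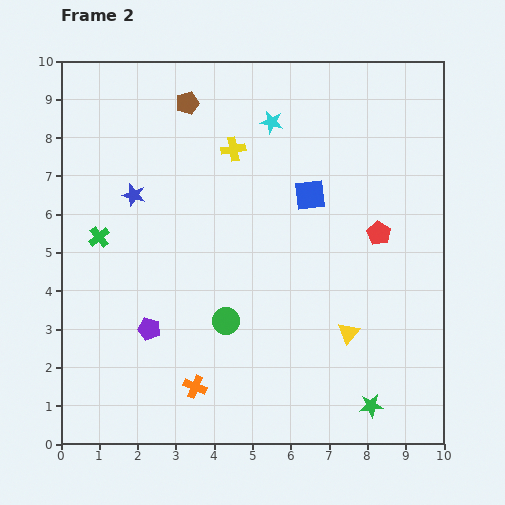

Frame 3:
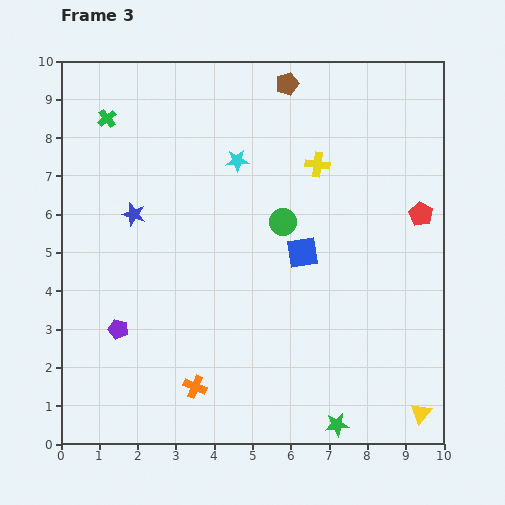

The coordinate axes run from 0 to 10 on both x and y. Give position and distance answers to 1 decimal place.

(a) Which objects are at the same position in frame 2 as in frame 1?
the orange cross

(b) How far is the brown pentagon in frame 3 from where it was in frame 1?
5.4

The brown pentagon moved from (0.6, 8.5) to (5.9, 9.4), a distance of √(5.3² + 0.9²) ≈ 5.4.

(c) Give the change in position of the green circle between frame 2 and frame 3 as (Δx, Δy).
(1.5, 2.6)

The green circle was at (4.3, 3.2) in frame 2 and (5.8, 5.8) in frame 3.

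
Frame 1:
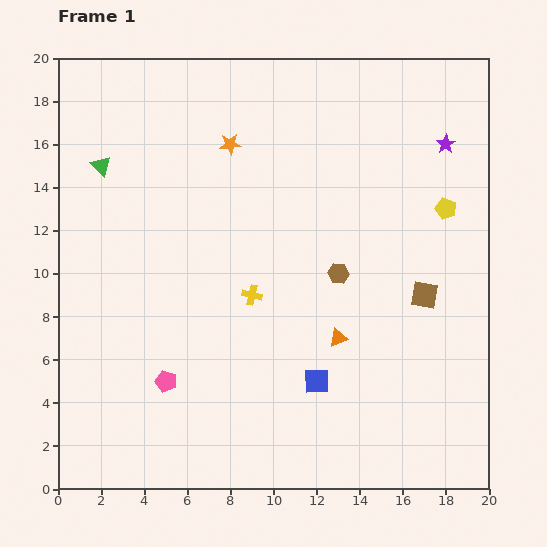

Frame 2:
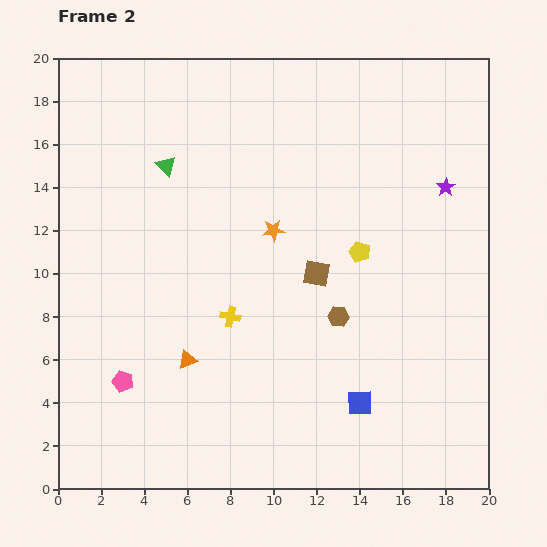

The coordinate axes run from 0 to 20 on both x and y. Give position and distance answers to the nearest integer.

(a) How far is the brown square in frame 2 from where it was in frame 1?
5

The brown square moved from (17, 9) to (12, 10), a distance of √(5² + 1²) ≈ 5.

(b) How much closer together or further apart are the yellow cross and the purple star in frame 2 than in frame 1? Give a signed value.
+1

Distance in frame 1: 11. Distance in frame 2: 12.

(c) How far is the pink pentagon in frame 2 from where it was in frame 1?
2

The pink pentagon moved from (5, 5) to (3, 5), a distance of √(2² + 0²) ≈ 2.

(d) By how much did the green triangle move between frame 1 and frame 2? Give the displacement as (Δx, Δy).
(3, 0)

The green triangle was at (2, 15) in frame 1 and (5, 15) in frame 2.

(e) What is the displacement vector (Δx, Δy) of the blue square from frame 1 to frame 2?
(2, -1)

The blue square was at (12, 5) in frame 1 and (14, 4) in frame 2.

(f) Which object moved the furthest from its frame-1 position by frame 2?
the orange triangle

(moved 7; next 5)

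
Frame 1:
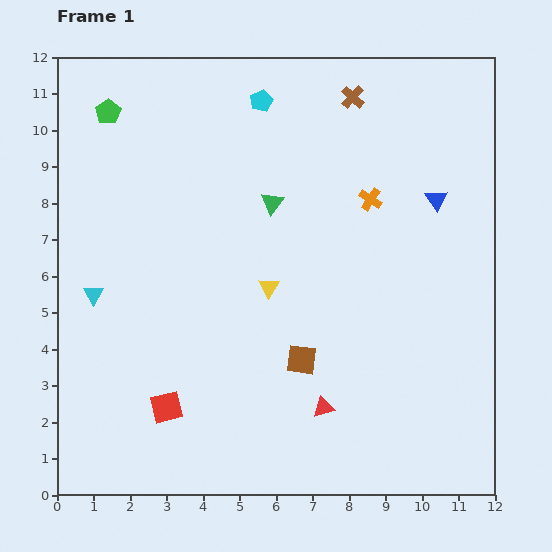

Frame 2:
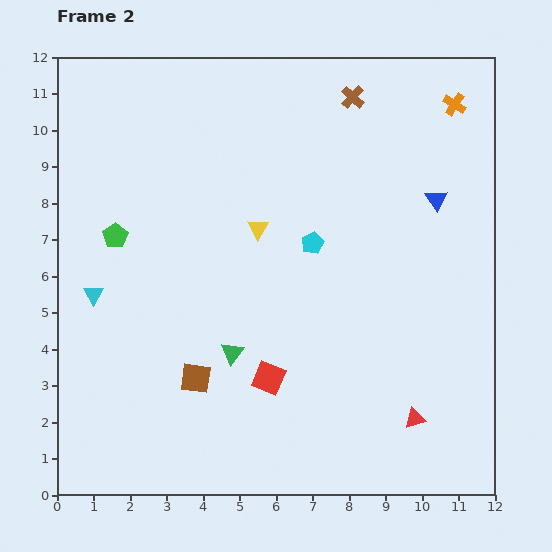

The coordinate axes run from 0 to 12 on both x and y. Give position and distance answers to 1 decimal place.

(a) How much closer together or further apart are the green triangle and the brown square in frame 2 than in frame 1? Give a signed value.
-3.2

Distance in frame 1: 4.4. Distance in frame 2: 1.2.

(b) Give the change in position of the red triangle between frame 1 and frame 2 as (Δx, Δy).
(2.5, -0.3)

The red triangle was at (7.3, 2.4) in frame 1 and (9.8, 2.1) in frame 2.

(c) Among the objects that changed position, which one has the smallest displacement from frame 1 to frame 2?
the yellow triangle

(moved 1.6)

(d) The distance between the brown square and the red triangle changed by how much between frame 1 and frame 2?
+4.7

Distance in frame 1: 1.4. Distance in frame 2: 6.1.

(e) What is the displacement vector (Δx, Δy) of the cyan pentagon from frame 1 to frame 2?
(1.4, -3.9)

The cyan pentagon was at (5.6, 10.8) in frame 1 and (7.0, 6.9) in frame 2.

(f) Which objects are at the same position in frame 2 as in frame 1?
the cyan triangle, the brown cross, the blue triangle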